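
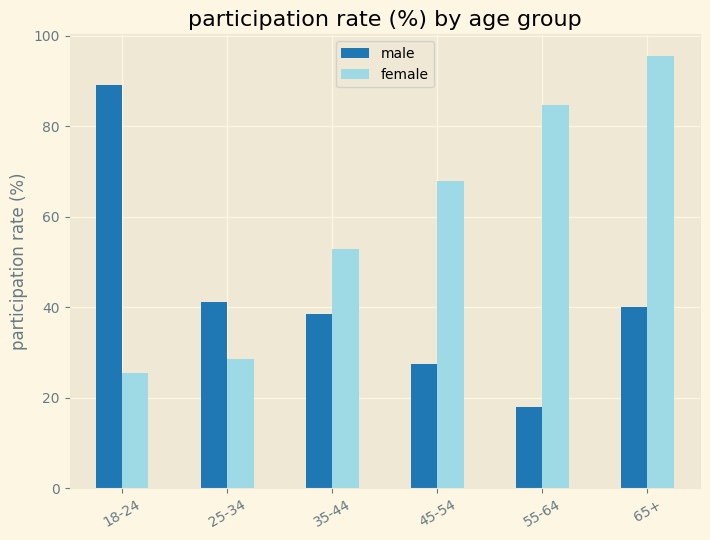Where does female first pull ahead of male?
25-34: female ≈ 30 vs male ≈ 40 (not yet); 35-44: female ≈ 50 vs male ≈ 40 (first crossover).

35-44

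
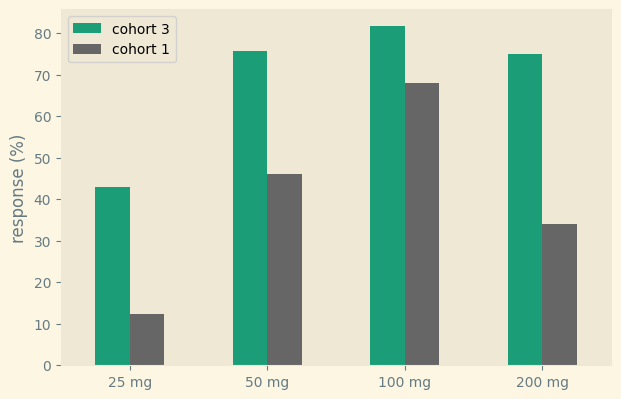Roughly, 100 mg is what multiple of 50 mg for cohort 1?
≈ 1.4×

100 mg ≈ 70, 50 mg ≈ 50; 70/50 ≈ 1.4.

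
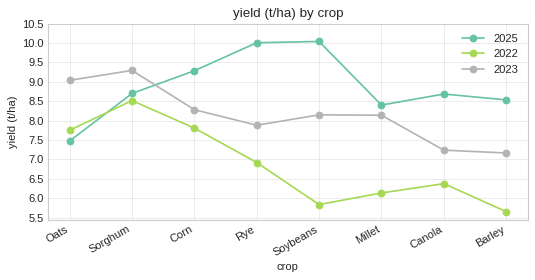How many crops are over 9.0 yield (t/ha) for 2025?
Above 9.0: Corn, Rye, Soybeans.

3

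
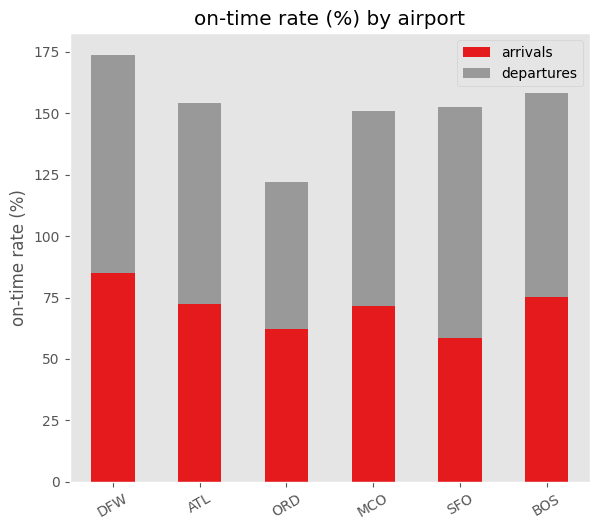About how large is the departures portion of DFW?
≈ 100

departures top ≈ 180, bottom ≈ 80; segment ≈ 100.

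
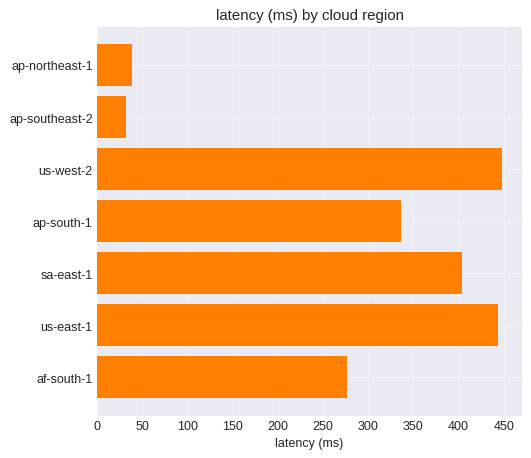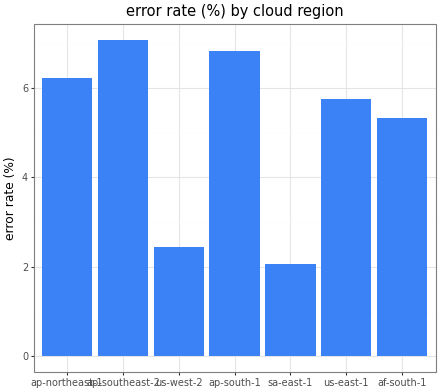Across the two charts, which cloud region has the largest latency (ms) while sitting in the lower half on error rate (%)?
us-west-2

Chart 2 median error rate (%) ≈ 6; below-median cloud regions: us-west-2, sa-east-1, af-south-1. Among those, us-west-2 has the highest latency (ms) (≈ 450).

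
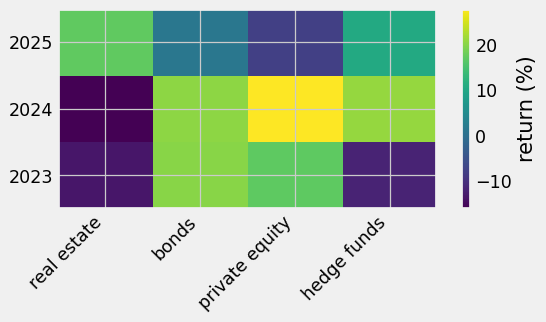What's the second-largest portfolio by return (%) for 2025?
hedge funds

Top 3 for 2025: real estate ≈ 15, hedge funds ≈ 10, bonds ≈ 0.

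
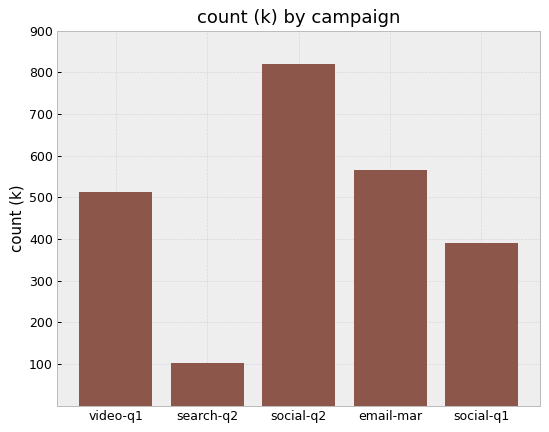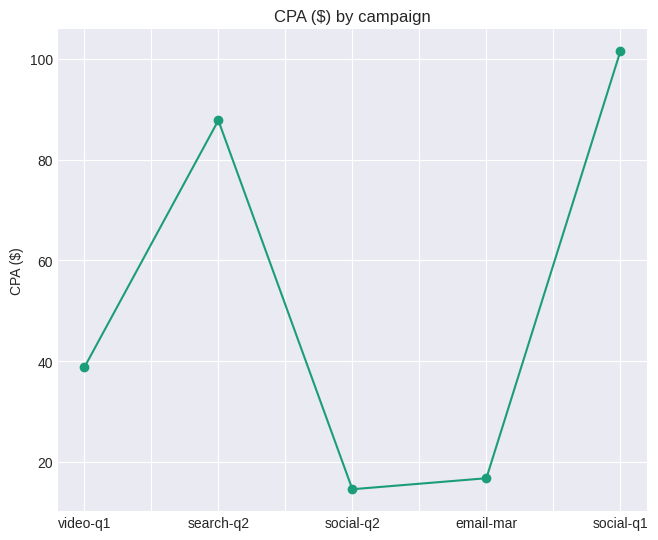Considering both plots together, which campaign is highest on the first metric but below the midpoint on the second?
Chart 2 median CPA ($) ≈ 40; below-median campaigns: social-q2, email-mar. Among those, social-q2 has the highest count (k) (≈ 800).

social-q2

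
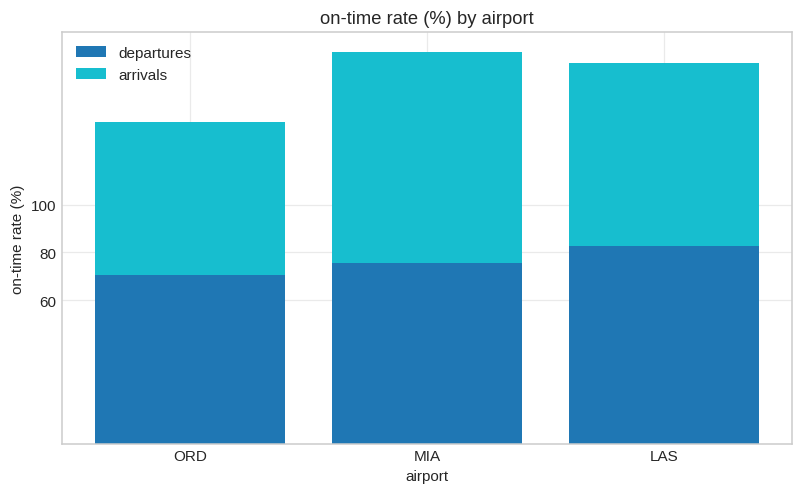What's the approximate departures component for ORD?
departures top ≈ 80, bottom ≈ 0; segment ≈ 80.

≈ 80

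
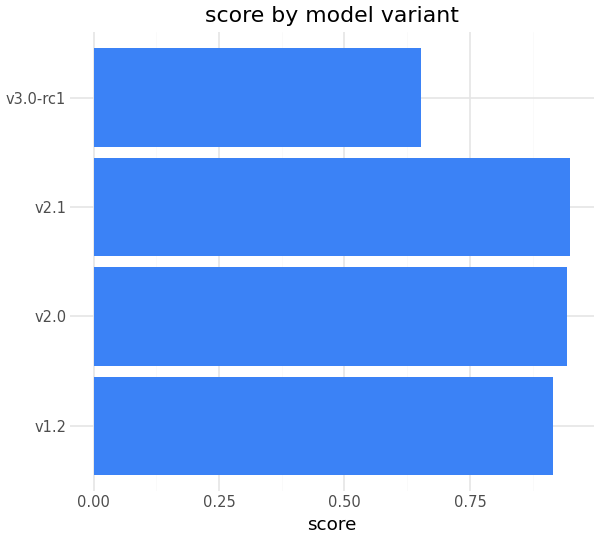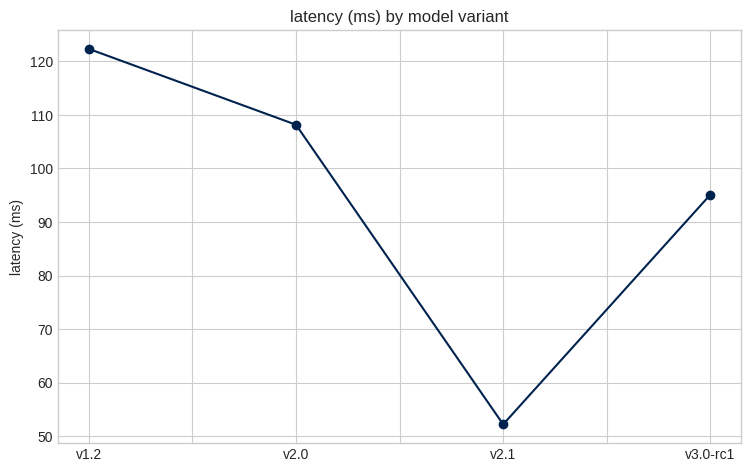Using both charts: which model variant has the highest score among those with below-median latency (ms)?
v2.1

Chart 2 median latency (ms) ≈ 100; below-median model variants: v2.1, v3.0-rc1. Among those, v2.1 has the highest score (≈ 0.9).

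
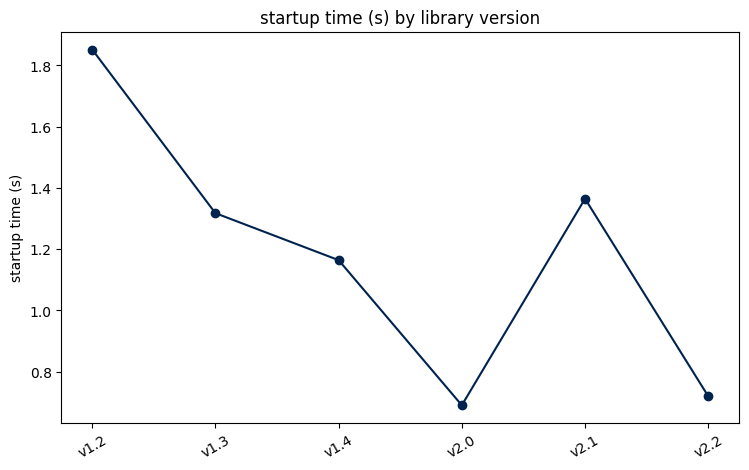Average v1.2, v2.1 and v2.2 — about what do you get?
(1.9 + 1.4 + 0.7) / 3 ≈ 1.33.

≈ 1.33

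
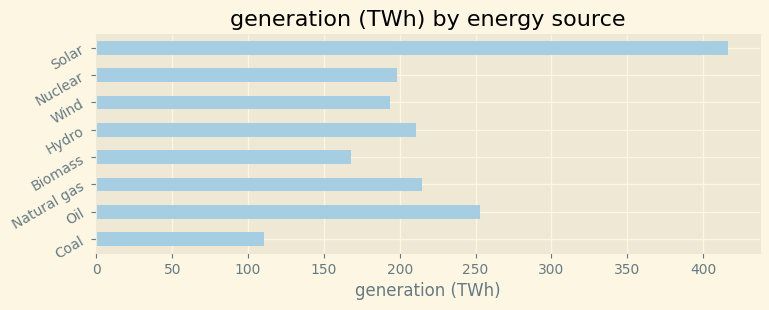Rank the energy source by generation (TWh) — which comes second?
Oil

Top 3: Solar ≈ 400, Oil ≈ 250, Natural gas ≈ 200.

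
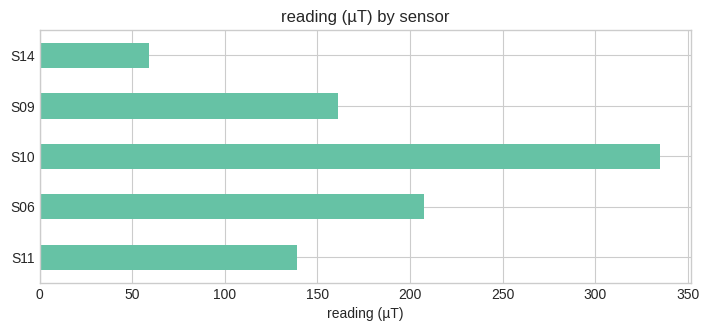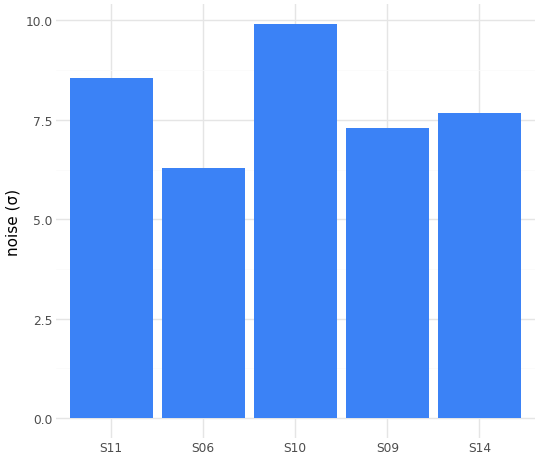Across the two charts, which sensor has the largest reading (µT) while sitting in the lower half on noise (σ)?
Chart 2 median noise (σ) ≈ 8; below-median sensors: S06, S09. Among those, S06 has the highest reading (µT) (≈ 200).

S06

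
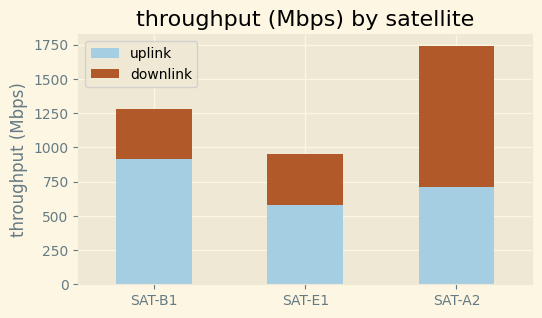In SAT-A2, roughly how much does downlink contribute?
downlink top ≈ 1800, bottom ≈ 800; segment ≈ 1000.

≈ 1000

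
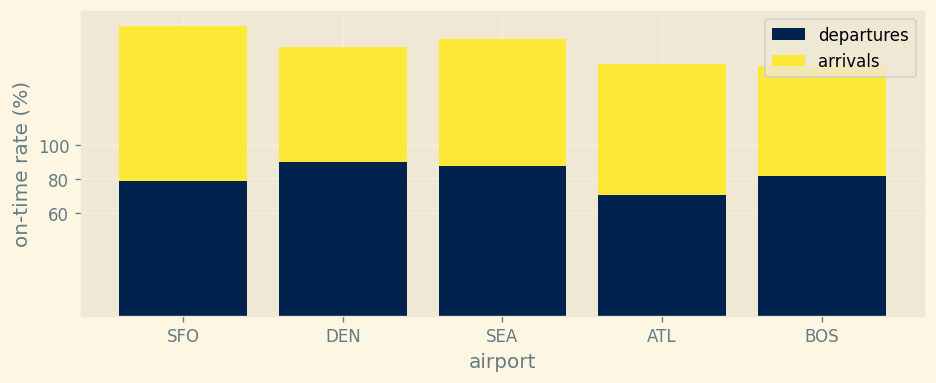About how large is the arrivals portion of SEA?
≈ 80

arrivals top ≈ 160, bottom ≈ 80; segment ≈ 80.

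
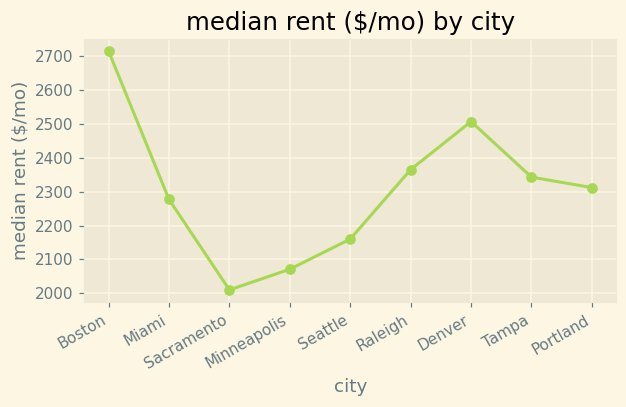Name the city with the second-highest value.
Top 3: Boston ≈ 2700, Denver ≈ 2500, Raleigh ≈ 2400.

Denver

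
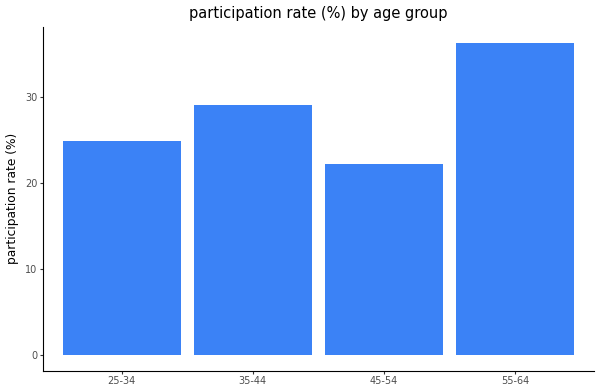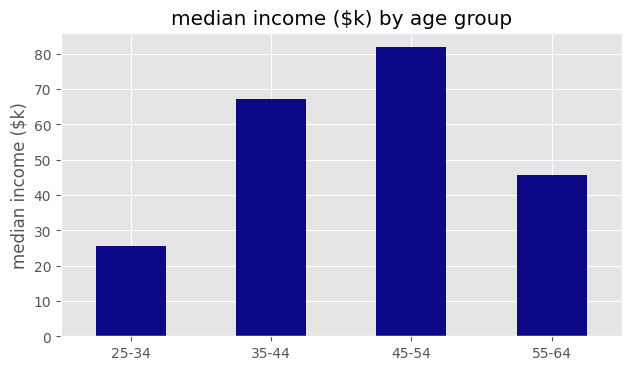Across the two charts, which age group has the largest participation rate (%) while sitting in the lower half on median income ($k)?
55-64

Chart 2 median median income ($k) ≈ 60; below-median age groups: 25-34, 55-64. Among those, 55-64 has the highest participation rate (%) (≈ 35).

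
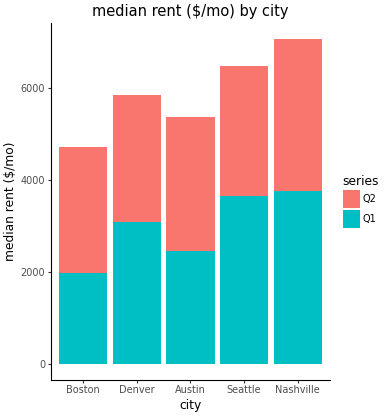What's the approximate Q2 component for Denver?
≈ 3000

Q2 top ≈ 6000, bottom ≈ 3000; segment ≈ 3000.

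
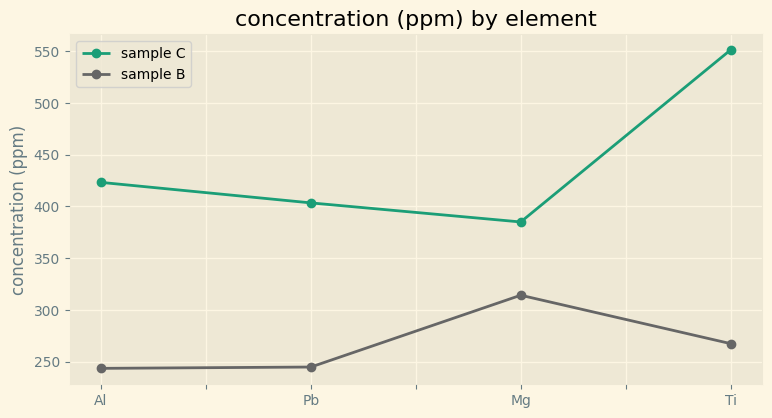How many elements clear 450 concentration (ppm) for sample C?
Above 450: Ti.

1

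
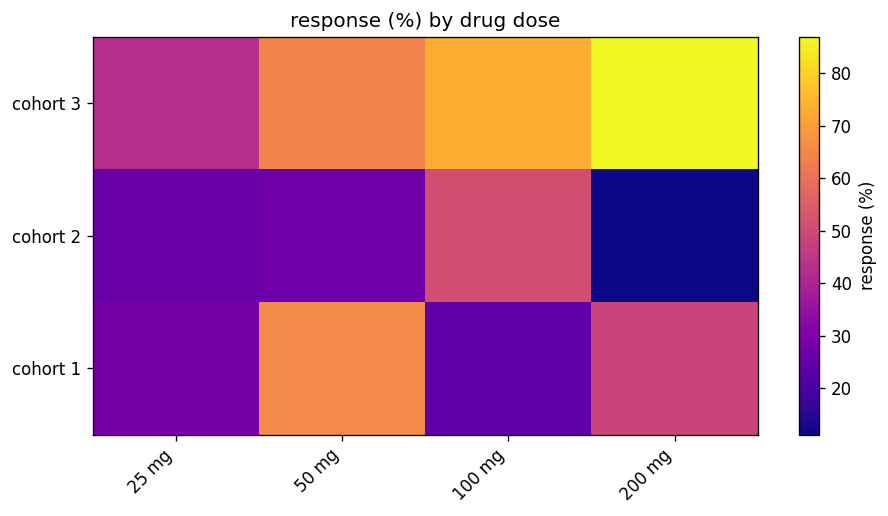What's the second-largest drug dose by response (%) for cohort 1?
Top 3 for cohort 1: 50 mg ≈ 70, 200 mg ≈ 50, 25 mg ≈ 30.

200 mg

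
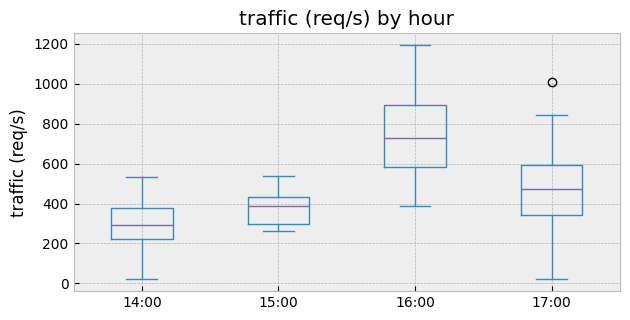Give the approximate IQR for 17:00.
≈ 250

Q3 ≈ 600, Q1 ≈ 350; IQR ≈ 250.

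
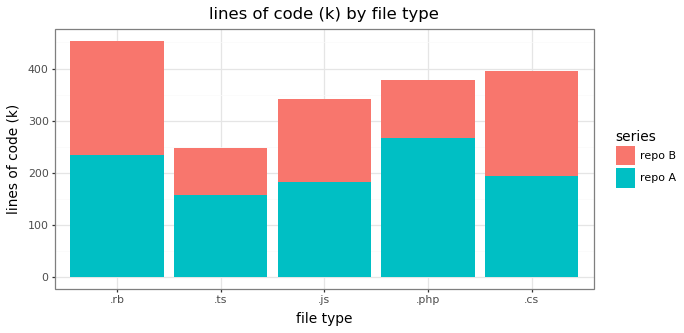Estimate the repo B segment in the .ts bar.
repo B top ≈ 250, bottom ≈ 150; segment ≈ 100.

≈ 100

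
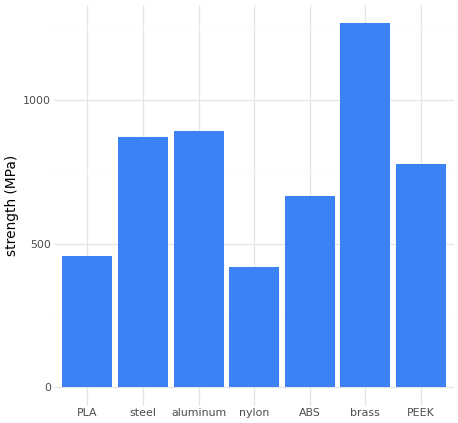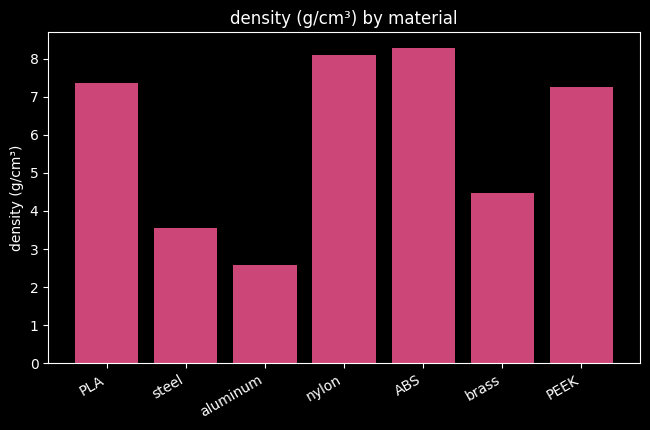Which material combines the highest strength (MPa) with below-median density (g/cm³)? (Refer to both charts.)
Chart 2 median density (g/cm³) ≈ 7; below-median materials: steel, aluminum, brass. Among those, brass has the highest strength (MPa) (≈ 1200).

brass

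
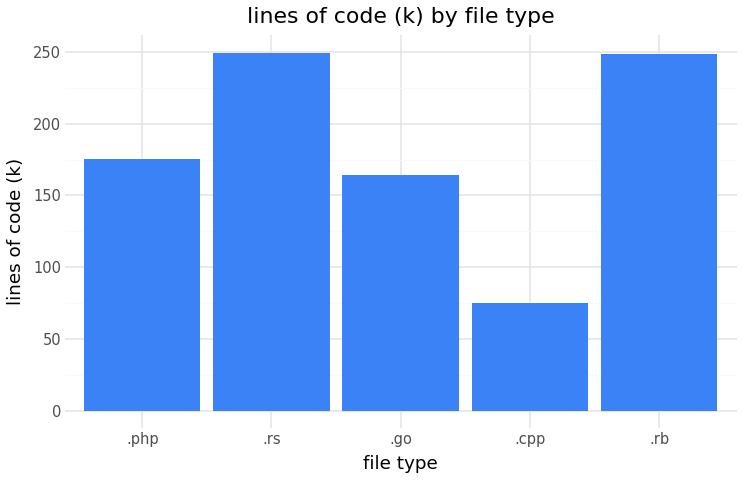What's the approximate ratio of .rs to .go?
.rs ≈ 250, .go ≈ 175; 250/175 ≈ 1.43.

≈ 1.43×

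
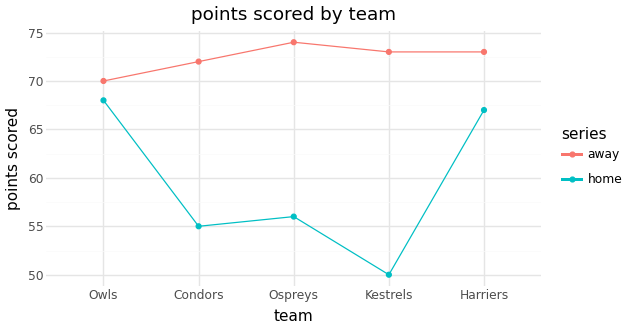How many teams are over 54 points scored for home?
4

Above 54: Owls, Condors, Ospreys, Harriers.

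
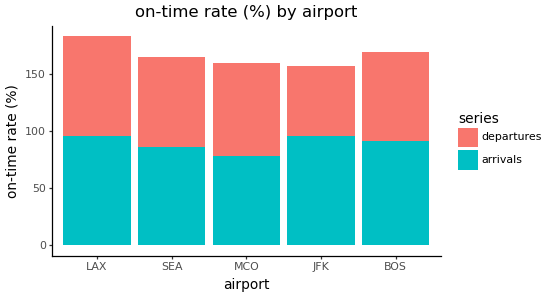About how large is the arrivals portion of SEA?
≈ 80

arrivals top ≈ 80, bottom ≈ 0; segment ≈ 80.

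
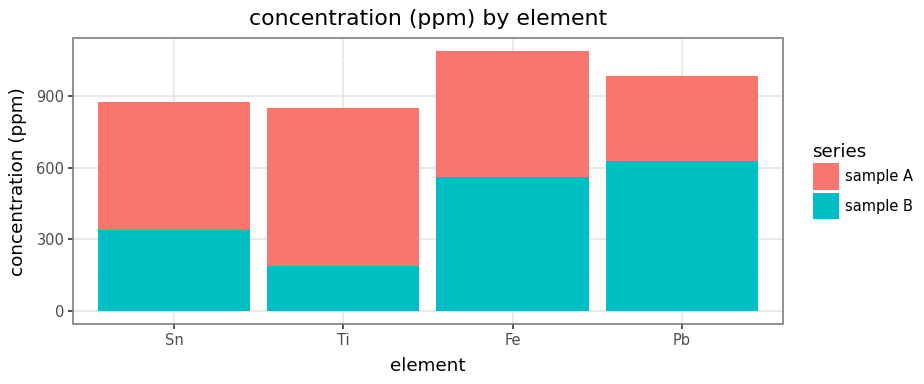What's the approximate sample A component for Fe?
sample A top ≈ 1100, bottom ≈ 600; segment ≈ 500.

≈ 500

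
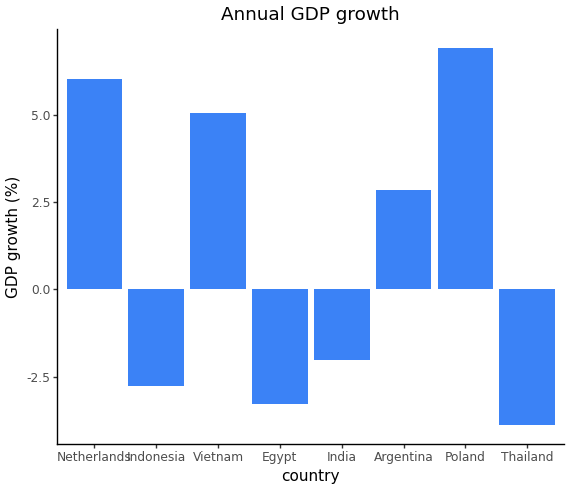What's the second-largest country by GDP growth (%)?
Netherlands

Top 3: Poland ≈ 7, Netherlands ≈ 6, Vietnam ≈ 5.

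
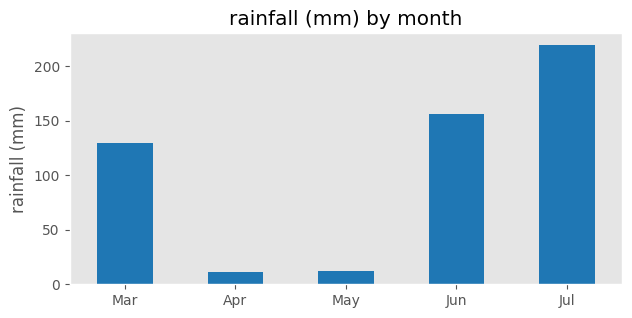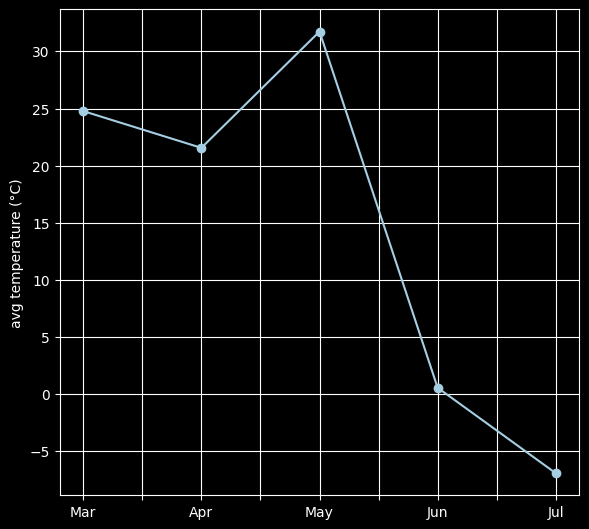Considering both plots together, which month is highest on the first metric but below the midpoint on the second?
Chart 2 median avg temperature (°C) ≈ 20; below-median months: Jun, Jul. Among those, Jul has the highest rainfall (mm) (≈ 225).

Jul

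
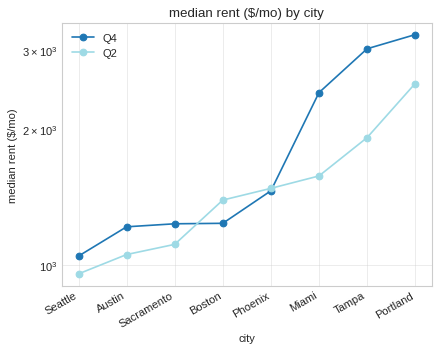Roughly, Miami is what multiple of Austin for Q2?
≈ 1.6×

Miami ≈ 1600, Austin ≈ 1000; 1600/1000 ≈ 1.6.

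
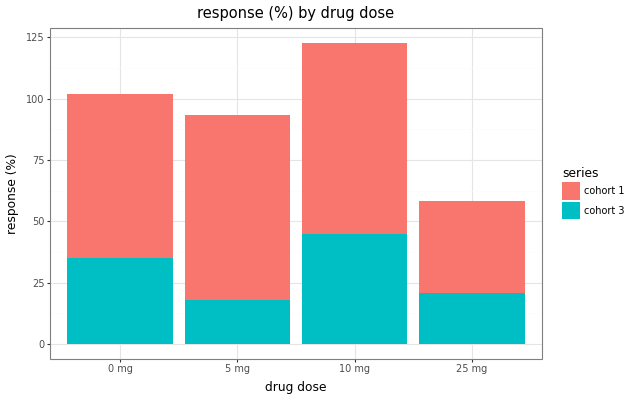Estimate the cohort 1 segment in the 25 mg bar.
cohort 1 top ≈ 60, bottom ≈ 20; segment ≈ 40.

≈ 40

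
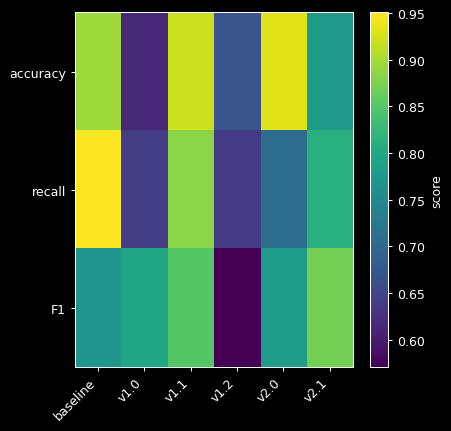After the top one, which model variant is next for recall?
v1.1

Top 3 for recall: baseline ≈ 0.95, v1.1 ≈ 0.90, v2.1 ≈ 0.80.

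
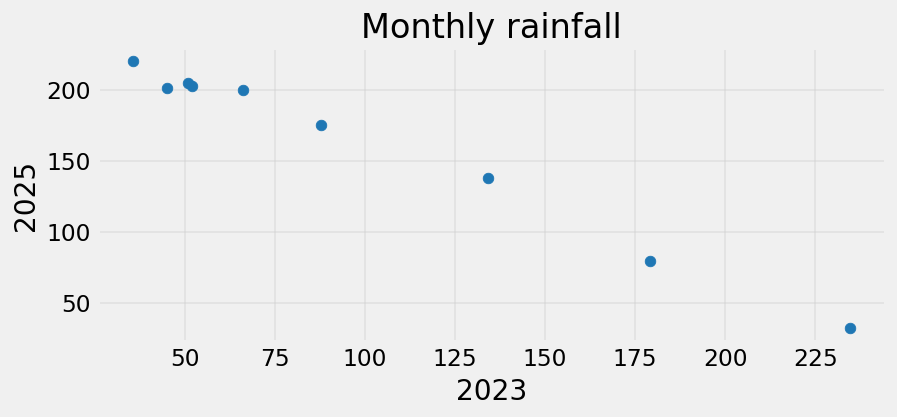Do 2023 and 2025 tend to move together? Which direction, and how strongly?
negative, strong

Points are negatively correlated; strong (|r| ≈ 1.0).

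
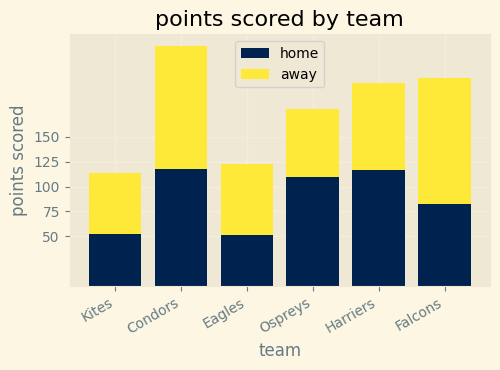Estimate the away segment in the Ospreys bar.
≈ 75

away top ≈ 175, bottom ≈ 100; segment ≈ 75.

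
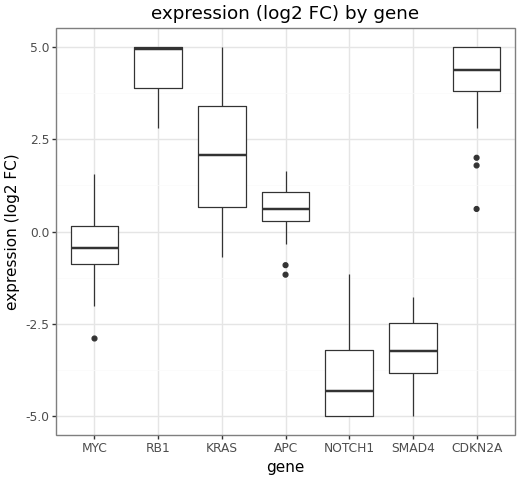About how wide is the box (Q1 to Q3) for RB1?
≈ 1

Q3 ≈ 5, Q1 ≈ 4; IQR ≈ 1.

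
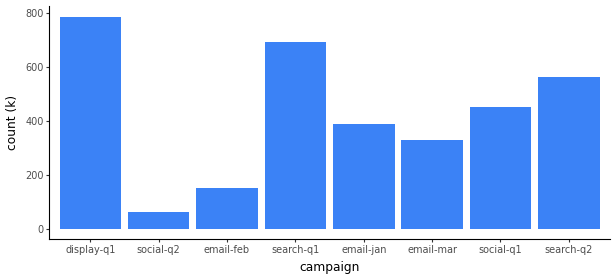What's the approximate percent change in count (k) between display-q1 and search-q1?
≈ -12.5%

display-q1 ≈ 800, search-q1 ≈ 700; (700 − 800) / 800 ≈ -12.5%.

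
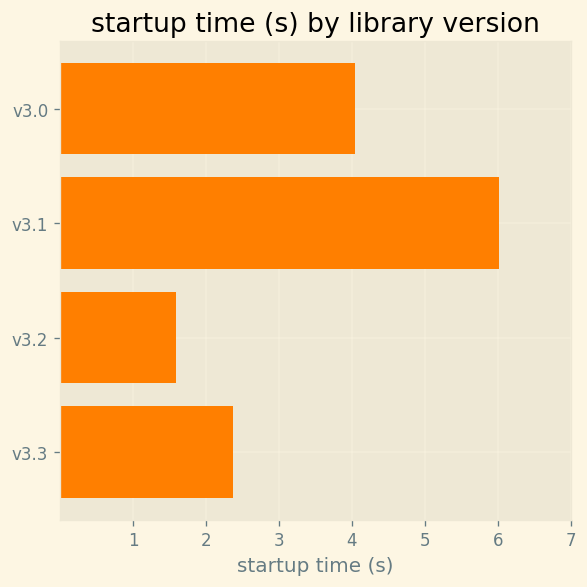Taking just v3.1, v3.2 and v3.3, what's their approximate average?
≈ 3

(6 + 2 + 2) / 3 ≈ 3.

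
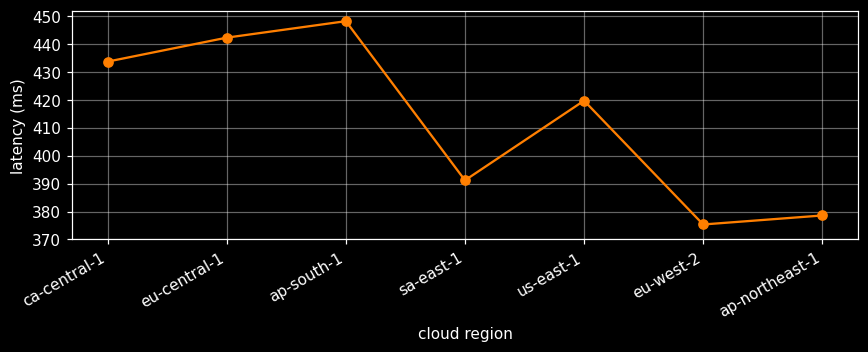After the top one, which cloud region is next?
Top 3: ap-south-1 ≈ 450, eu-central-1 ≈ 440, ca-central-1 ≈ 430.

eu-central-1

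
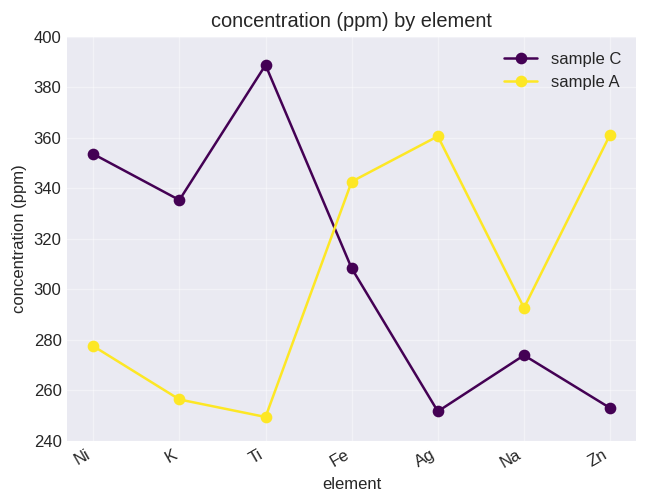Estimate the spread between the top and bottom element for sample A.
Max Zn ≈ 360, min Ti ≈ 240; range ≈ 120.

≈ 120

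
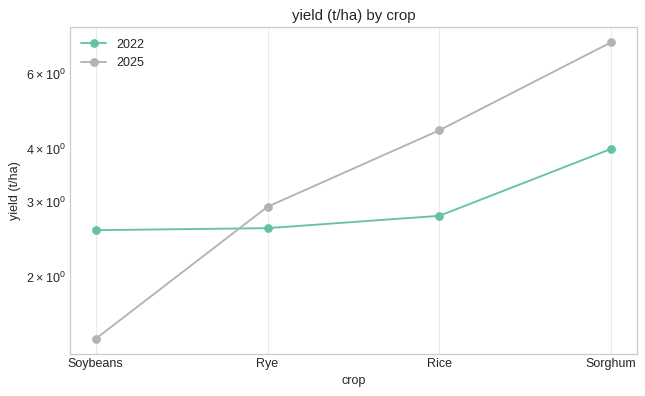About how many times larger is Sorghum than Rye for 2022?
Sorghum ≈ 4.0, Rye ≈ 2.5; 4.0/2.5 ≈ 1.6.

≈ 1.6×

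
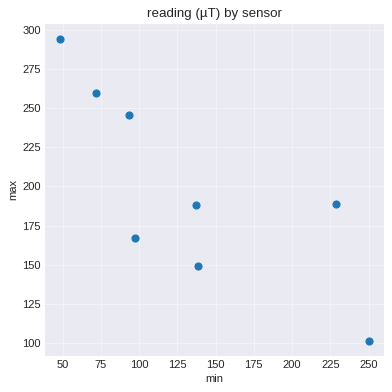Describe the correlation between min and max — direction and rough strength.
negative, strong

Points are negatively correlated; strong (|r| ≈ 0.8).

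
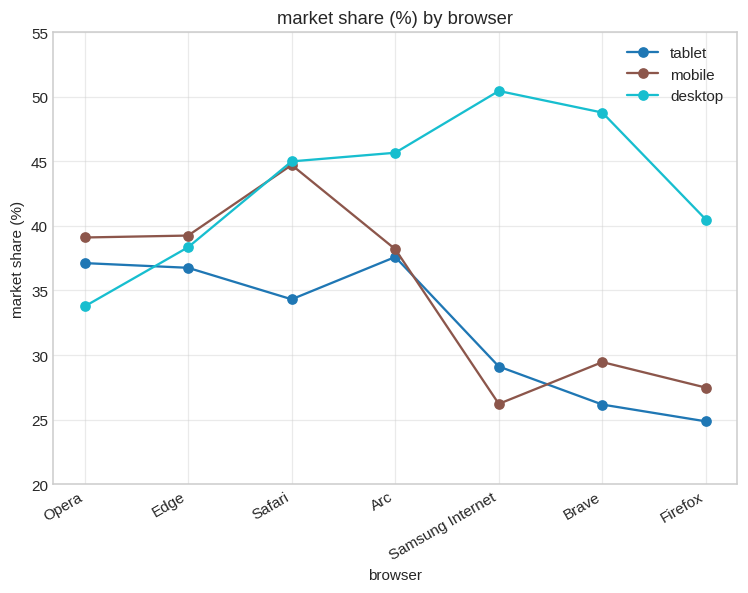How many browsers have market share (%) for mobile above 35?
4

Above 35: Opera, Edge, Safari, Arc.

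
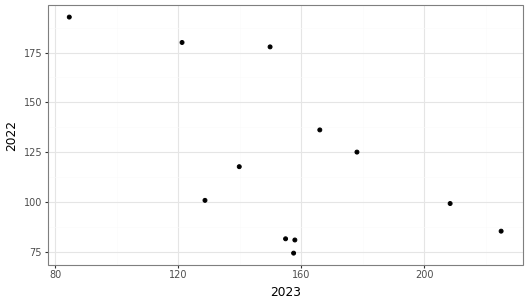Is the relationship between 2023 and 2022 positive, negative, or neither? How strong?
Points are negatively correlated; moderate (|r| ≈ 0.6).

negative, moderate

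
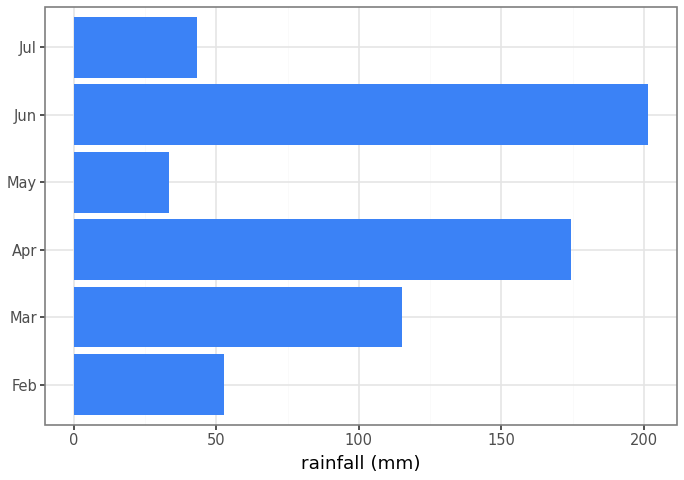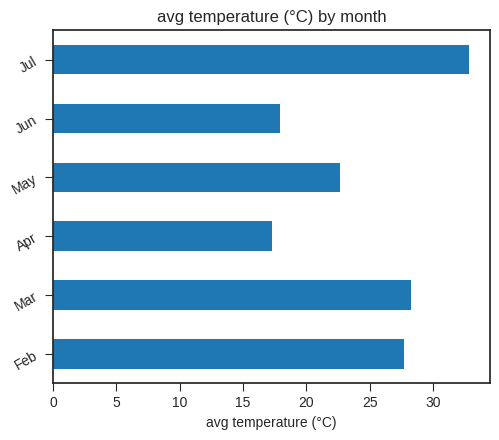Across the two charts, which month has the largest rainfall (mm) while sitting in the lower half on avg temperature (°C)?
Jun

Chart 2 median avg temperature (°C) ≈ 25; below-median months: Apr, May, Jun. Among those, Jun has the highest rainfall (mm) (≈ 200).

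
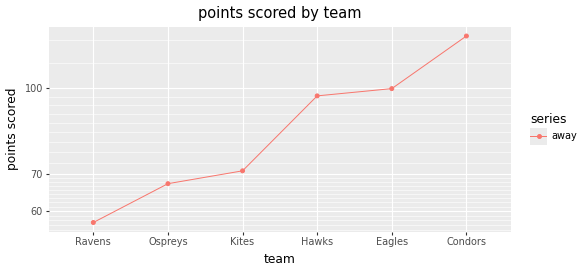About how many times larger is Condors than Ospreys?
≈ 1.71×

Condors ≈ 120, Ospreys ≈ 70; 120/70 ≈ 1.71.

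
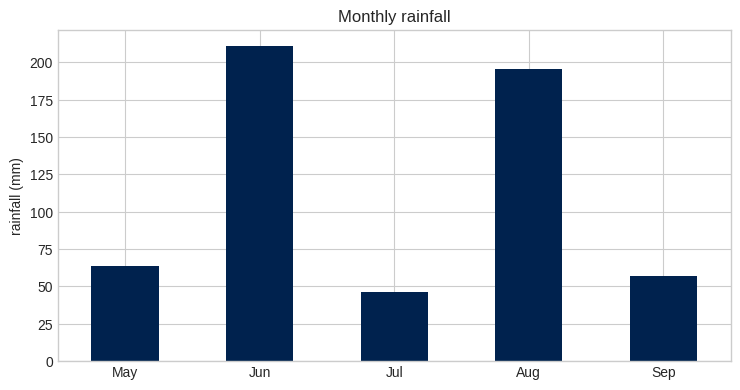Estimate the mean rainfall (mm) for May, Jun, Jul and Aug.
(60 + 220 + 40 + 200) / 4 ≈ 130.

≈ 130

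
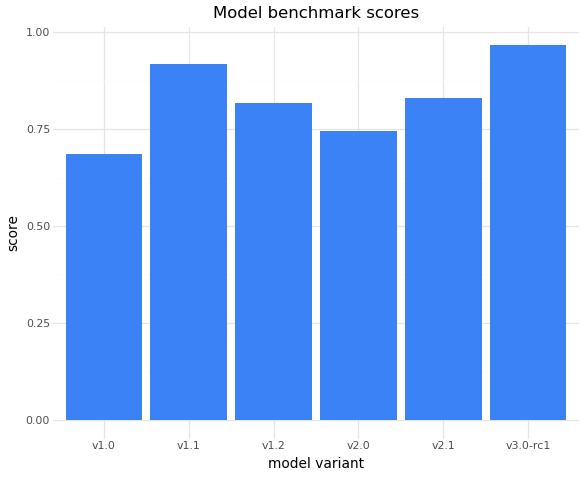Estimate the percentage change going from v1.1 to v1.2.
≈ -11.1%

v1.1 ≈ 0.9, v1.2 ≈ 0.8; (0.8 − 0.9) / 0.9 ≈ -11.1%.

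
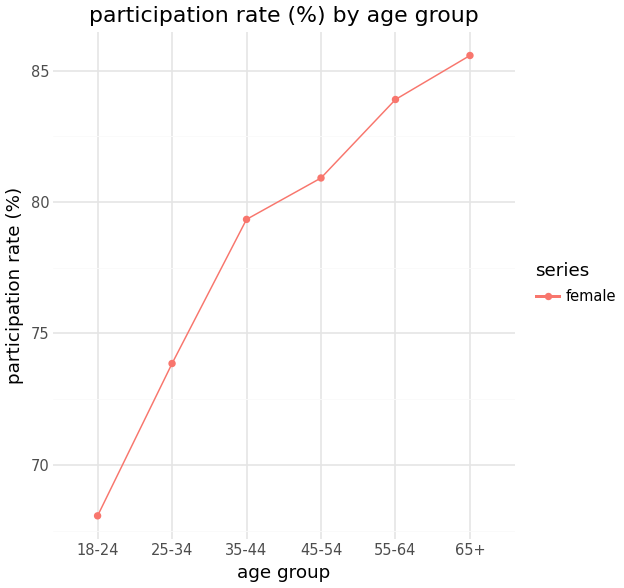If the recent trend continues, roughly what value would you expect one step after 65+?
Last three: 80, 84, 86 → slope ≈ 3/step → next ≈ 89.

≈ 89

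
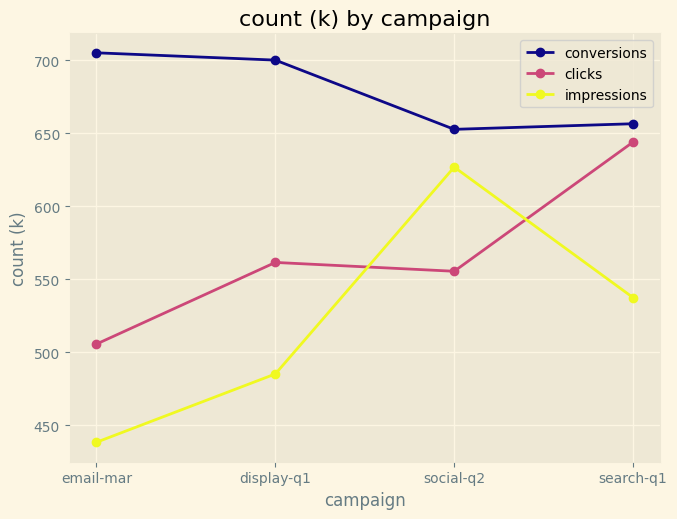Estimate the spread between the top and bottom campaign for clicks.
Max search-q1 ≈ 650, min email-mar ≈ 500; range ≈ 150.

≈ 150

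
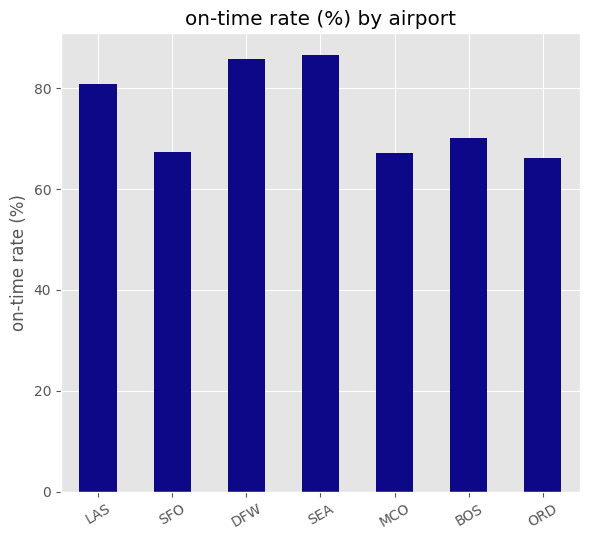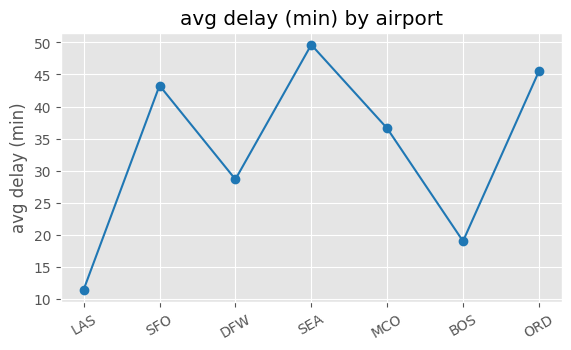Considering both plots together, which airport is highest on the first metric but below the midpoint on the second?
Chart 2 median avg delay (min) ≈ 35; below-median airports: LAS, DFW, BOS. Among those, DFW has the highest on-time rate (%) (≈ 90).

DFW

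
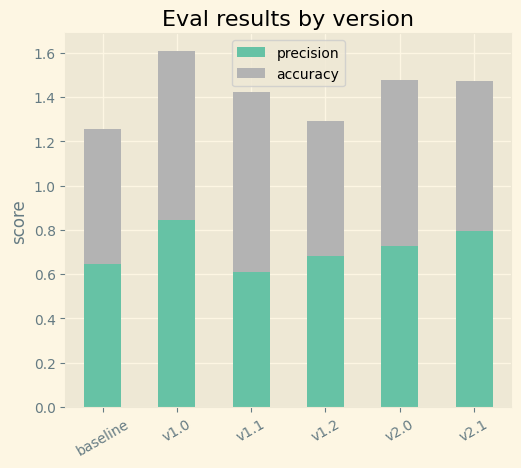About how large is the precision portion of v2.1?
precision top ≈ 0.8, bottom ≈ 0.0; segment ≈ 0.8.

≈ 0.8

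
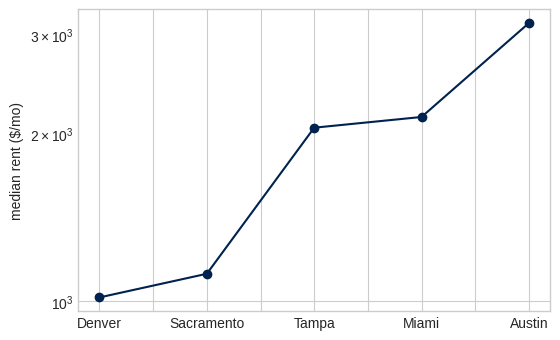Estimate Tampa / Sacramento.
Tampa ≈ 2000, Sacramento ≈ 1200; 2000/1200 ≈ 1.67.

≈ 1.67×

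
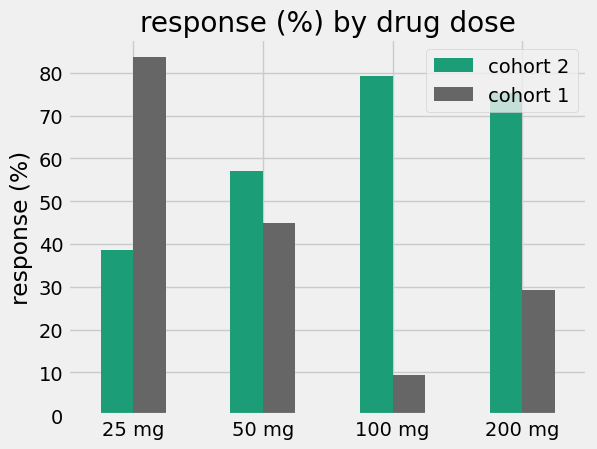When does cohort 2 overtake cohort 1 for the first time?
50 mg

25 mg: cohort 2 ≈ 40 vs cohort 1 ≈ 80 (not yet); 50 mg: cohort 2 ≈ 60 vs cohort 1 ≈ 40 (first crossover).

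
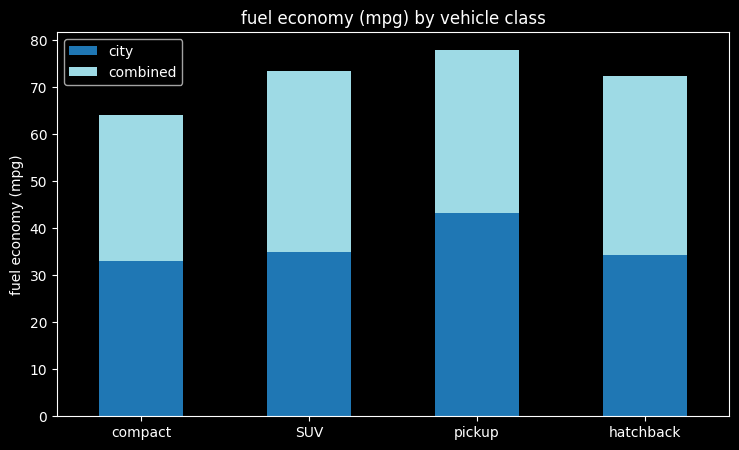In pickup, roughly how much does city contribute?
city top ≈ 40, bottom ≈ 0; segment ≈ 40.

≈ 40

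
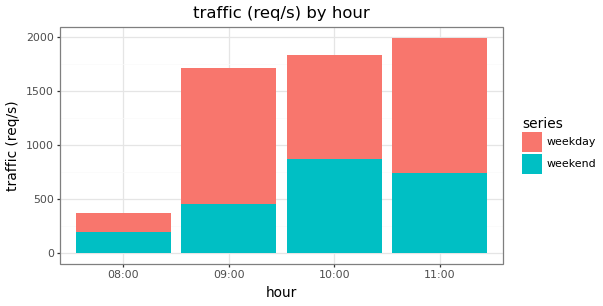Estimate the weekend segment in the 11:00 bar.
weekend top ≈ 800, bottom ≈ 0; segment ≈ 800.

≈ 800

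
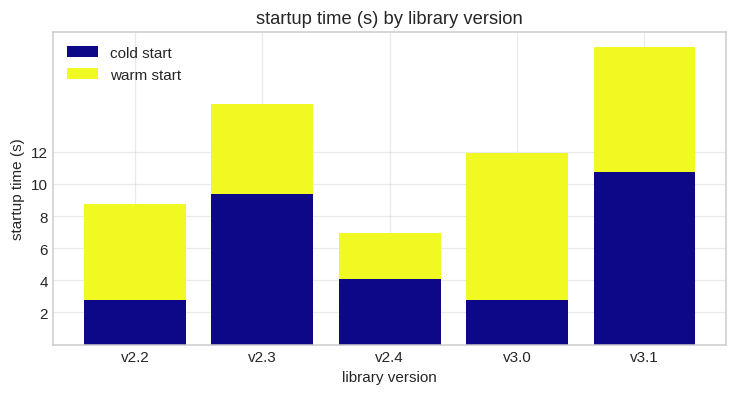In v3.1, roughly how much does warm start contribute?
warm start top ≈ 18, bottom ≈ 10; segment ≈ 8.

≈ 8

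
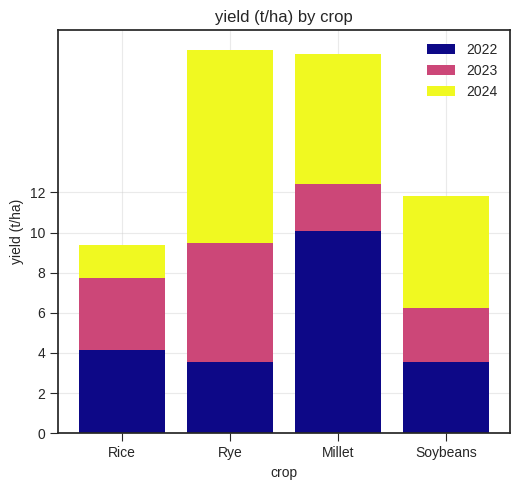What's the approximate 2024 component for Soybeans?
2024 top ≈ 12, bottom ≈ 6; segment ≈ 6.

≈ 6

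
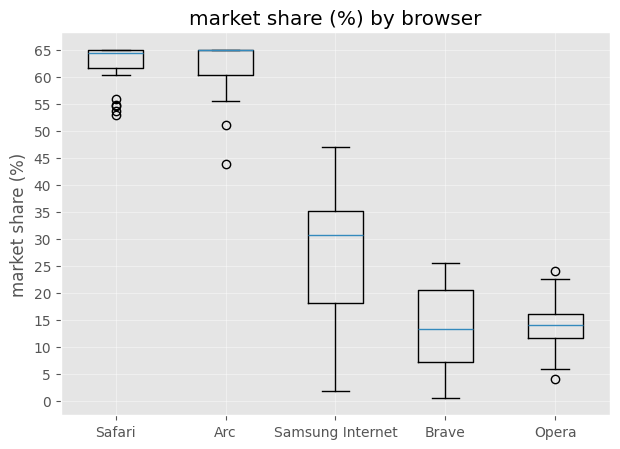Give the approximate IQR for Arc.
≈ 5

Q3 ≈ 65, Q1 ≈ 60; IQR ≈ 5.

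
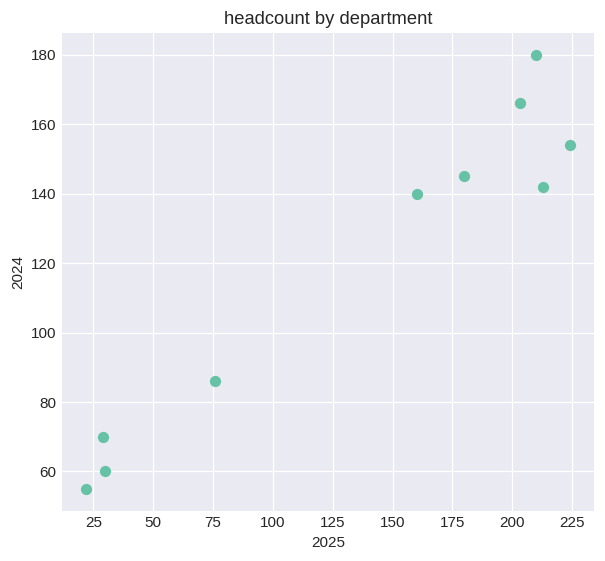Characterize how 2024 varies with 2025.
Points are positively correlated; strong (|r| ≈ 1.0).

positive, strong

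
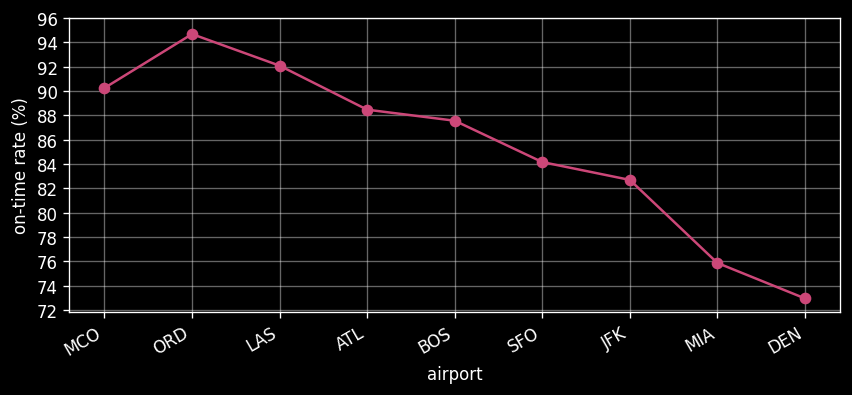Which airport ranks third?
Top 4: ORD ≈ 94, LAS ≈ 92, MCO ≈ 90, ATL ≈ 88.

MCO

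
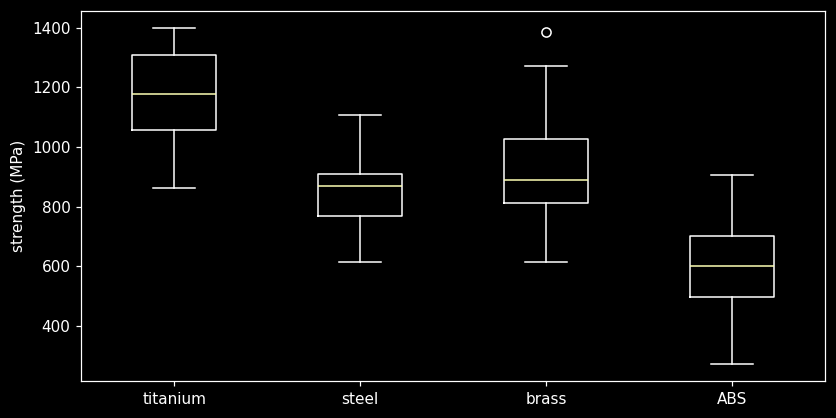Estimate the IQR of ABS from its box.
Q3 ≈ 700, Q1 ≈ 500; IQR ≈ 200.

≈ 200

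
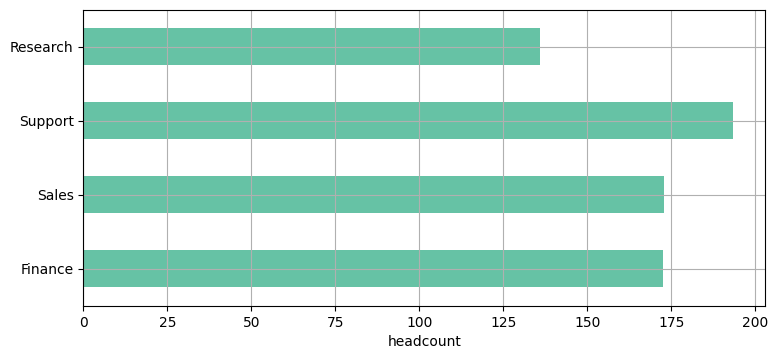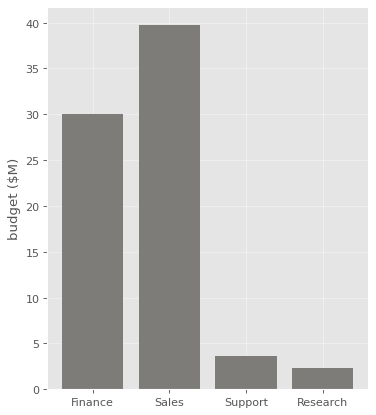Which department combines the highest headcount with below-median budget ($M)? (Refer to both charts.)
Chart 2 median budget ($M) ≈ 15; below-median departments: Support, Research. Among those, Support has the highest headcount (≈ 200).

Support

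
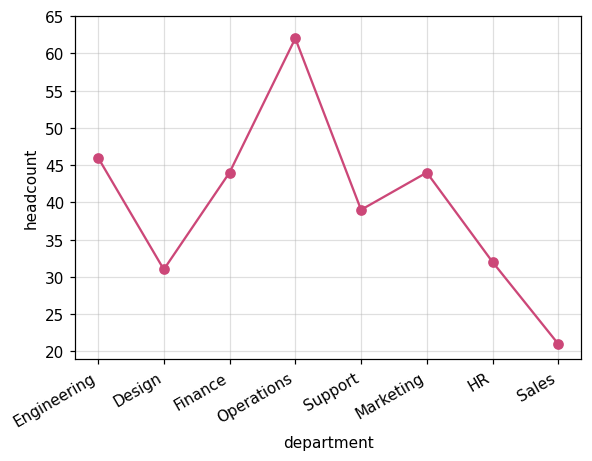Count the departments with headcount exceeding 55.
1

Above 55: Operations.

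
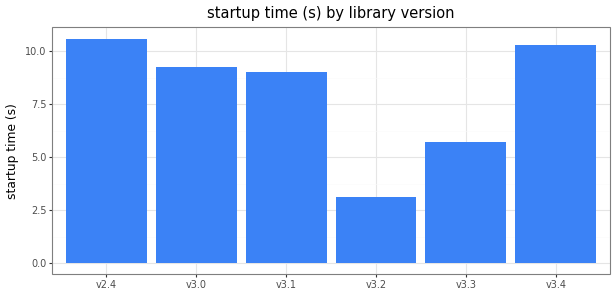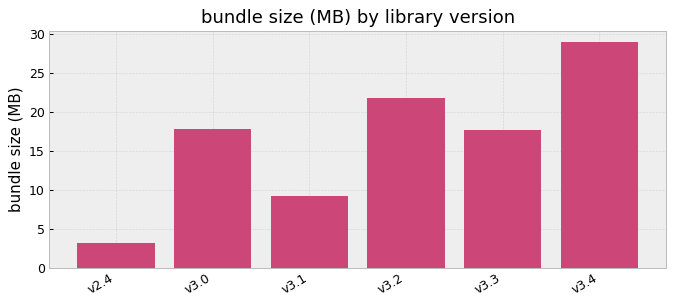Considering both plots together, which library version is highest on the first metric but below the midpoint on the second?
Chart 2 median bundle size (MB) ≈ 20; below-median library versions: v2.4, v3.1, v3.3. Among those, v2.4 has the highest startup time (s) (≈ 11).

v2.4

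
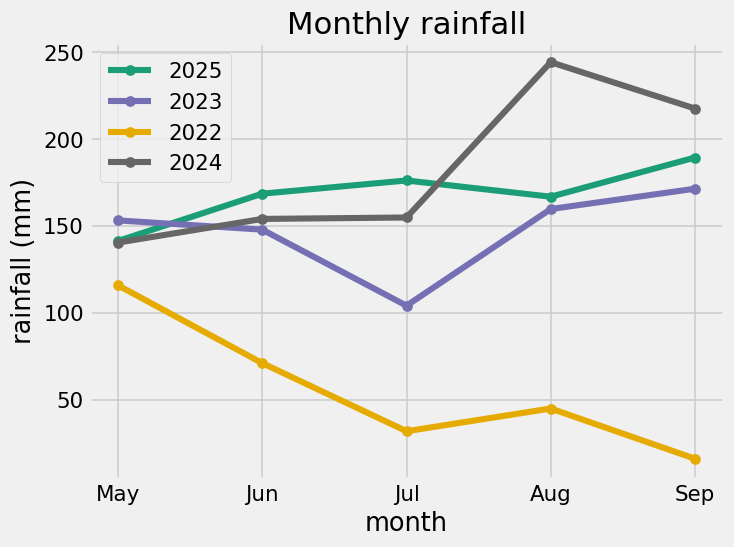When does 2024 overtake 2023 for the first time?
May: 2024 ≈ 140 vs 2023 ≈ 160 (not yet); Jun: 2024 ≈ 160 vs 2023 ≈ 140 (first crossover).

Jun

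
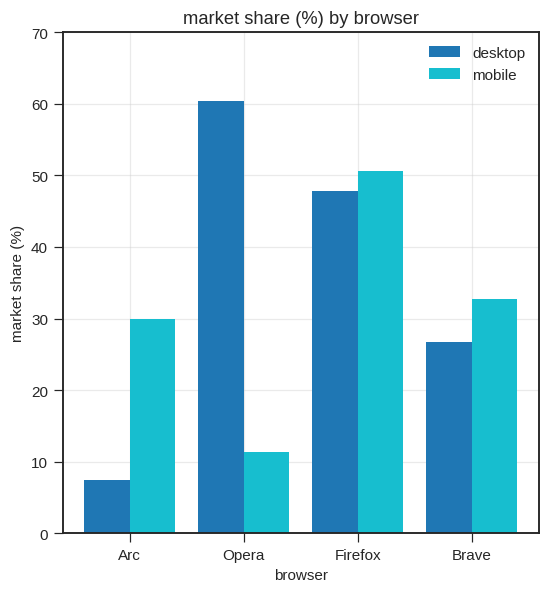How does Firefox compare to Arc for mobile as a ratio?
Firefox ≈ 50, Arc ≈ 30; 50/30 ≈ 1.67.

≈ 1.67×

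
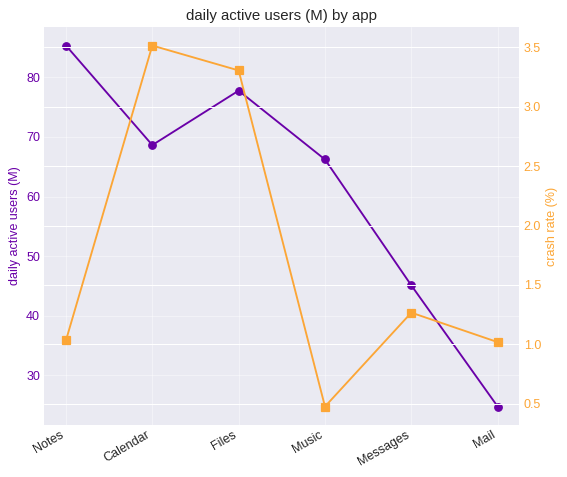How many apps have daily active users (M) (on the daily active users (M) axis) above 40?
Above 40: Notes, Calendar, Files, Music, Messages.

5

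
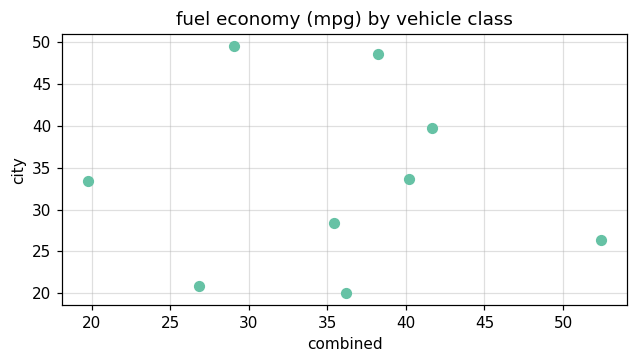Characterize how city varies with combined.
Points are roughly uncorrelated; weak (|r| ≈ 0.1).

no clear correlation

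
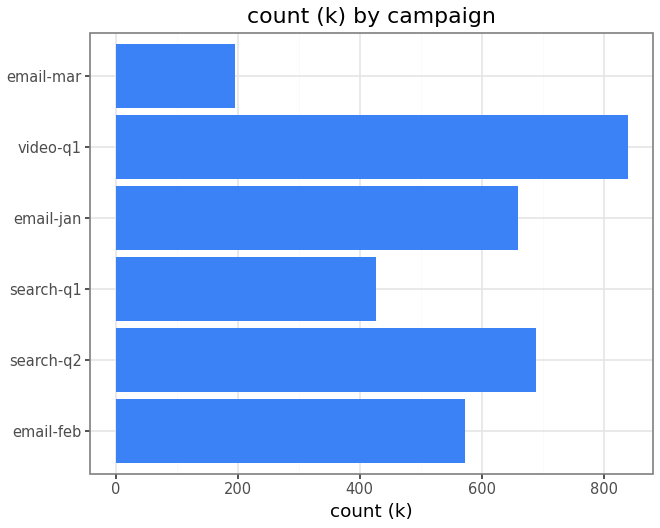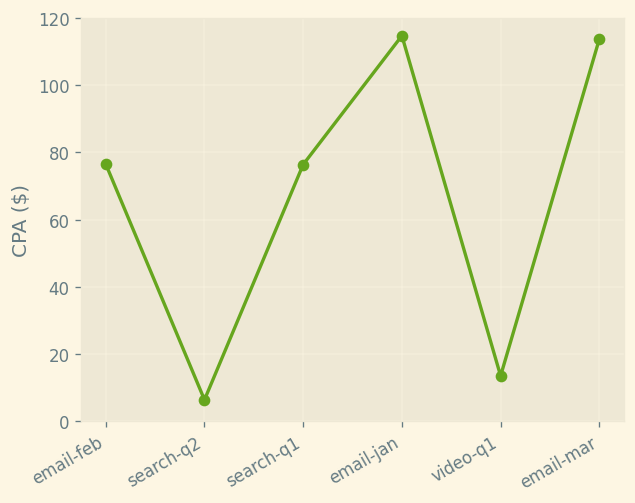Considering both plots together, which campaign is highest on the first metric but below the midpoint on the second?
Chart 2 median CPA ($) ≈ 80; below-median campaigns: search-q2, search-q1, video-q1. Among those, video-q1 has the highest count (k) (≈ 800).

video-q1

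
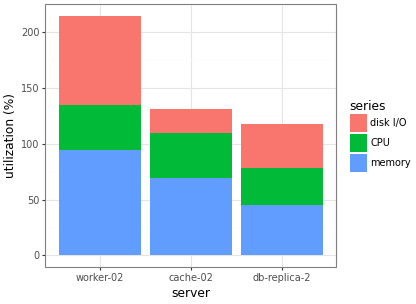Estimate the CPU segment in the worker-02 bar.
CPU top ≈ 140, bottom ≈ 100; segment ≈ 40.

≈ 40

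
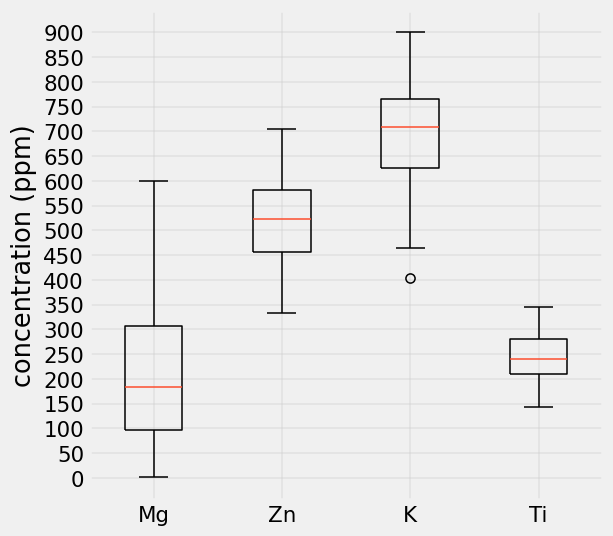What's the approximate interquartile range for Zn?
≈ 150

Q3 ≈ 600, Q1 ≈ 450; IQR ≈ 150.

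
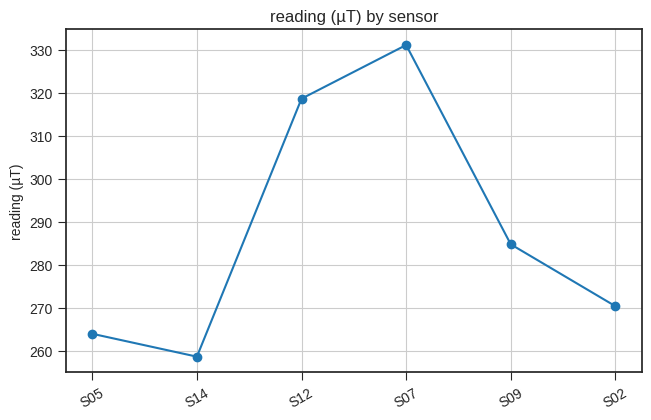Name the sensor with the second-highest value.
Top 3: S07 ≈ 330, S12 ≈ 320, S09 ≈ 280.

S12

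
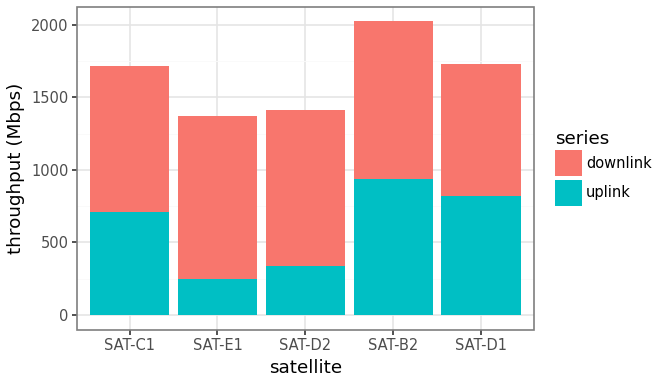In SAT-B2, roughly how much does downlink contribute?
≈ 1000

downlink top ≈ 2000, bottom ≈ 1000; segment ≈ 1000.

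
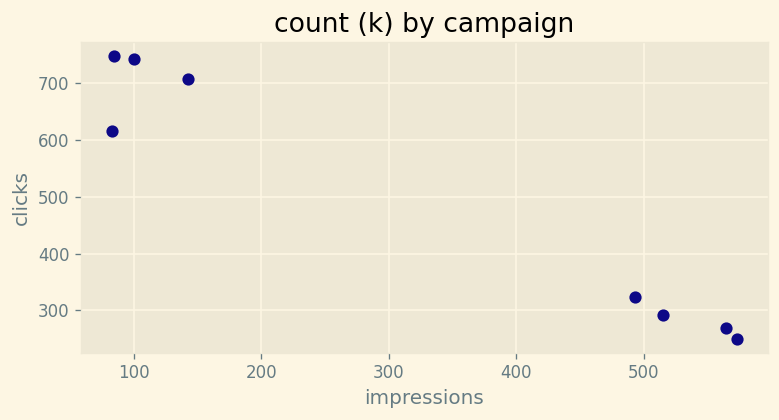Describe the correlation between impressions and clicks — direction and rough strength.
Points are negatively correlated; strong (|r| ≈ 1.0).

negative, strong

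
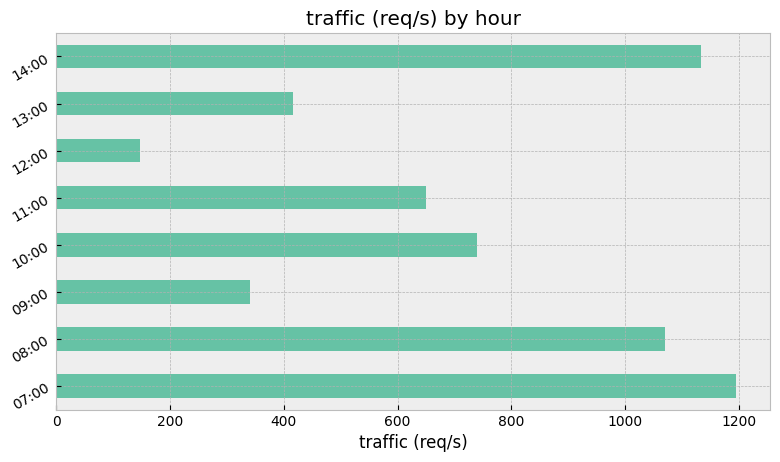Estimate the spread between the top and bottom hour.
Max 07:00 ≈ 1200, min 12:00 ≈ 100; range ≈ 1100.

≈ 1100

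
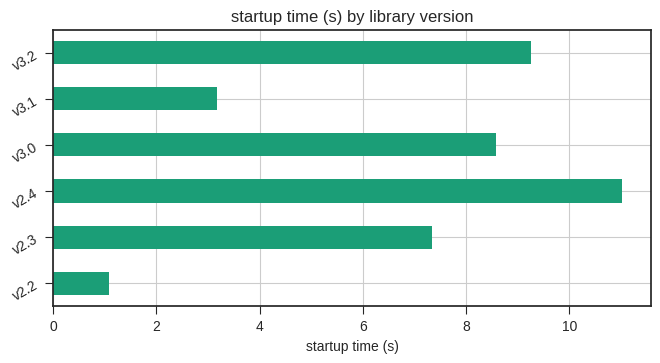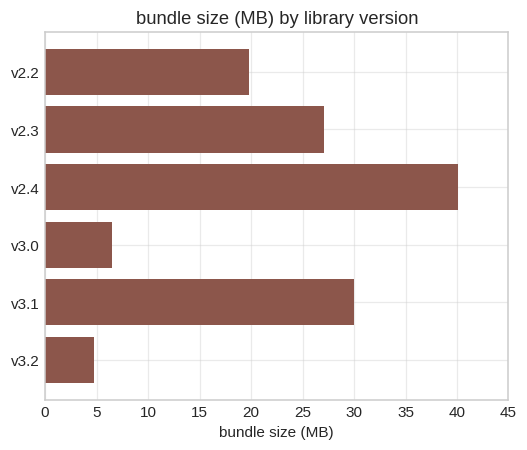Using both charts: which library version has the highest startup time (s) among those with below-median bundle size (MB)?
v3.2

Chart 2 median bundle size (MB) ≈ 25; below-median library versions: v2.2, v3.0, v3.2. Among those, v3.2 has the highest startup time (s) (≈ 10).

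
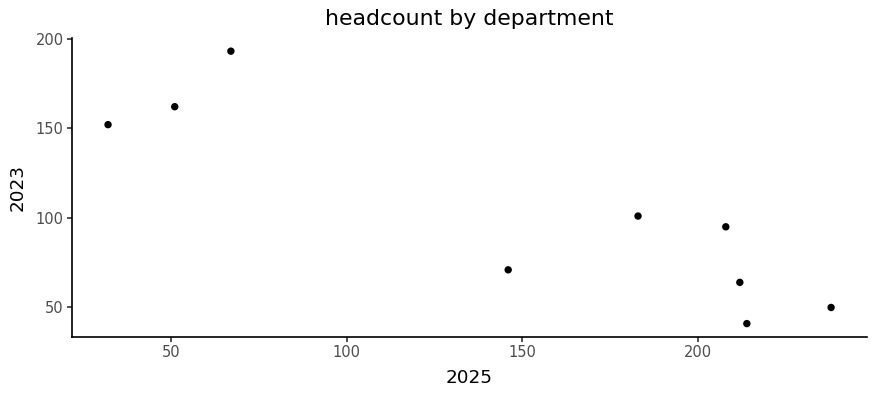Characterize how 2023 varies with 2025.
negative, strong

Points are negatively correlated; strong (|r| ≈ 0.9).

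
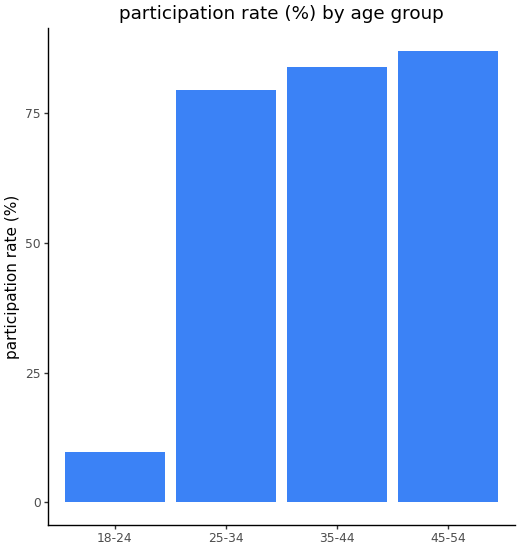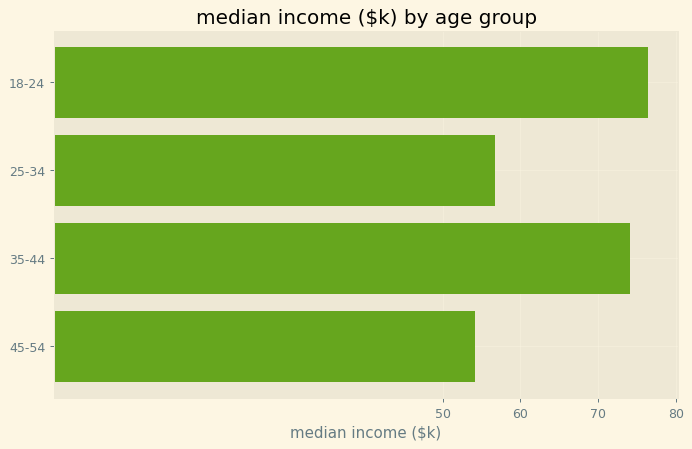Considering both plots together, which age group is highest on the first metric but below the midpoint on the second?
Chart 2 median median income ($k) ≈ 70; below-median age groups: 25-34, 45-54. Among those, 45-54 has the highest participation rate (%) (≈ 90).

45-54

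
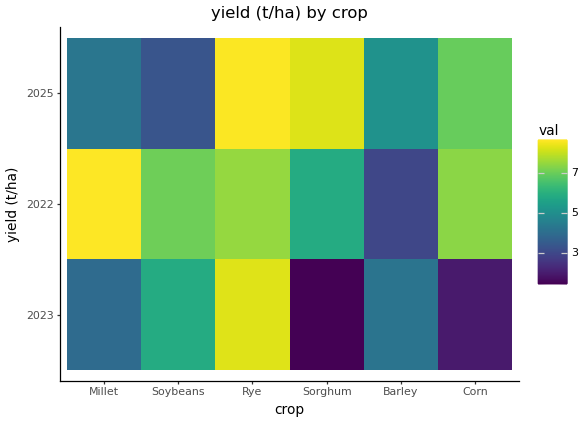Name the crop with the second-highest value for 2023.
Soybeans

Top 3 for 2023: Rye ≈ 8, Soybeans ≈ 6, Barley ≈ 4.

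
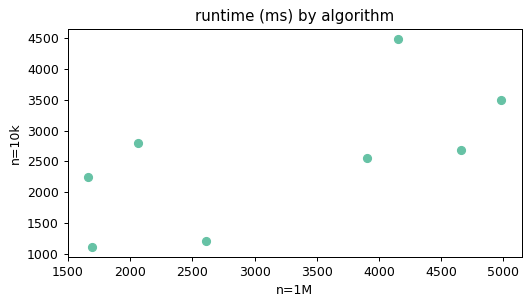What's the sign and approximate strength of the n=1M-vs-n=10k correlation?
Points are positively correlated; moderate (|r| ≈ 0.6).

positive, moderate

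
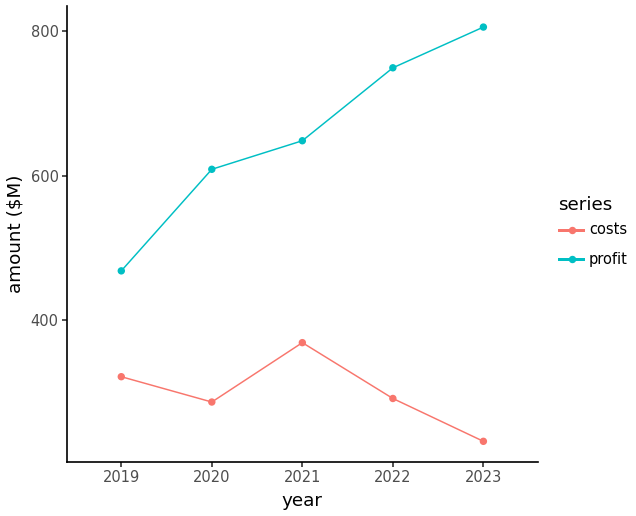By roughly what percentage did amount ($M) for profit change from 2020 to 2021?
2020 ≈ 600, 2021 ≈ 650; (650 − 600) / 600 ≈ +8.3%.

≈ +8.3%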